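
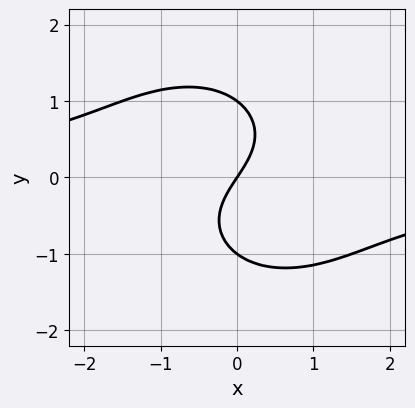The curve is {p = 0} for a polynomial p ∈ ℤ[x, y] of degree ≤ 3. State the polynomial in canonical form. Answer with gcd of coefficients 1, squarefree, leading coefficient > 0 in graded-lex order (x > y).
(a) Degree: no degree-2 curve has this shape, so deg p = 3.
(b) From the axis intercepts and sections: among the integer gridlines, it crosses the y-axis at y ∈ {-1, 0, 1}; it crosses the x-axis at the gridline x = 0.
(c) Matching integer coefficients to the picture gives p.

2*x^2*y + 2*y^3 + 3*x - 2*y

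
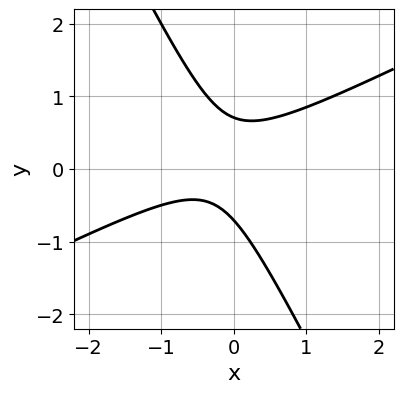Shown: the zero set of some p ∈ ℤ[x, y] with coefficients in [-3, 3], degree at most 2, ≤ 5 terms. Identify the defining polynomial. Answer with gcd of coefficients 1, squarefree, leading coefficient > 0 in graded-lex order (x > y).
deg p = 2.
Against the integer gridlines: the curve avoids every integer x-axis point in the box.
Matching integer coefficients to the picture gives p.

2*x^2 - 3*x*y - 2*y^2 + x + 1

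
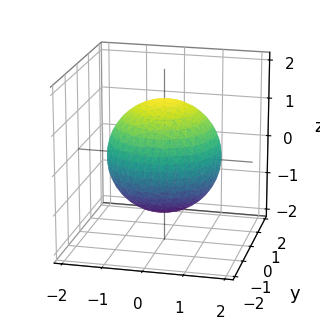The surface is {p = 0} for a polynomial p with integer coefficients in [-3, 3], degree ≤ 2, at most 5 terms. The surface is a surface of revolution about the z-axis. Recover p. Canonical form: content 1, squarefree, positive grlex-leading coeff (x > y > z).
First, the degree is 2 — a generic line meets the surface in up to 2 points.
Then, symmetries: rotational symmetry about the z-axis ⇒ p depends on x, y only through x² + y².
Next, from the axis intercepts and sections: a circular section at z = -1 has radius exactly 1.
Finally, assembling these constraints gives the stated polynomial.

x^2 + y^2 + z^2 - 2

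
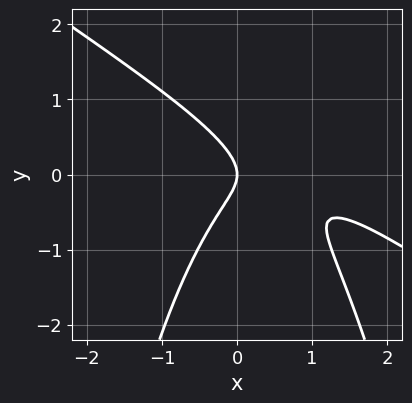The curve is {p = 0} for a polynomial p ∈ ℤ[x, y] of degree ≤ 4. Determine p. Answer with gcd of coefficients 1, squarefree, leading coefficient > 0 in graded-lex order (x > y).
First, degree: the shape is more complex than any degree-2 curve, so deg p = 3.
Then, from the axis intercepts and sections: one x-axis crossing is at x = 0; one y-axis crossing is at y = 0.
Finally, these observations pin down the coefficients.

2*x^3 + 3*x^2*y - 3*x^2 + 3*y^2 + 2*x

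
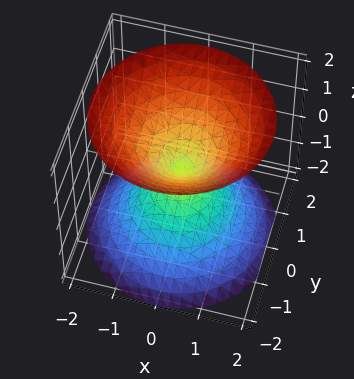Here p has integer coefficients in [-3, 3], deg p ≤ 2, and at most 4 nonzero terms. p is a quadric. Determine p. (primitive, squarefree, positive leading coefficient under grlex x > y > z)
x^2 + y^2 - z^2

First, there are 2 components. Treating them together as one polynomial.
Next, deg p = 2. Two nappes meeting at a single point; a quadric.
Next, symmetries: it's symmetric under z → −z, forcing even powers of z; every cross-section ⟂ z is a circle, so x, y appear only via x² + y².
Next, from the visible intercepts: it meets the y-axis at y = 0 (among the integer gridlines); one z-axis crossing is at z = 0; a circular section at z = -1 has radius exactly 1.
Finally, the integer polynomial consistent with all of this is the stated p.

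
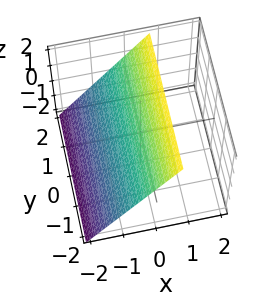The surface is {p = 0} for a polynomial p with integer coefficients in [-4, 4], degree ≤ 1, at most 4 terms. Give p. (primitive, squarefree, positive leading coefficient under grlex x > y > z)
deg p = 1. The surface is flat (a plane).
From the axis intercepts and sections: the surface avoids every integer y-axis point in the box; it crosses the z-axis at the gridline z = 1.
Assembling these constraints gives the stated polynomial.

3*x - 2*z + 2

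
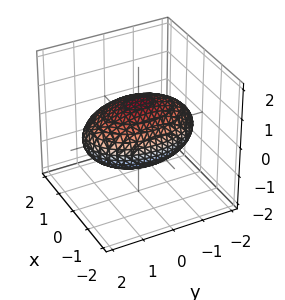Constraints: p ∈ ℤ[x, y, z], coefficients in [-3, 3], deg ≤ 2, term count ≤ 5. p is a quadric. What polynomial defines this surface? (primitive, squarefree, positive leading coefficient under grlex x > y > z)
First, degree: a closed, bounded, convex surface; a quadric, so deg p = 2.
Then, symmetries: mirror symmetry z ↦ −z ⇒ only even powers of z; mirror symmetry x ↦ −x ⇒ only even powers of x; mirror symmetry y ↦ −y ⇒ only even powers of y.
Next, from the axis intercepts and sections: the z-axis gridline crossings are at z ∈ {-1, 1}.
Finally, putting this together gives p.

2*x^2 + y^2 + 3*z^2 - 3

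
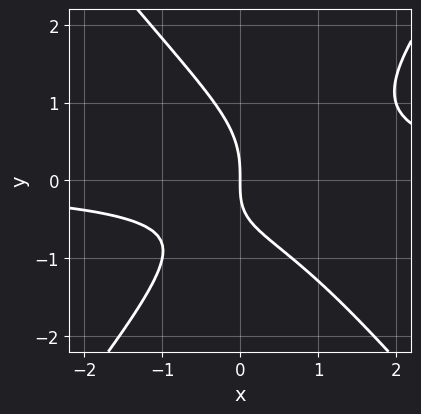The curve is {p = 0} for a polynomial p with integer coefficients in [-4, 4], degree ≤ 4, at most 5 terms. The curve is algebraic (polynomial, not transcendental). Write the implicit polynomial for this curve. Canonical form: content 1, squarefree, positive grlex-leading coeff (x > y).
First, the degree is 3 — no degree-2 curve has this shape.
Then, reading off the gridlines: it meets the y-axis at y = 0 (among the integer gridlines); it crosses the x-axis at the gridline x = 0.
Finally, assembling these constraints gives the stated polynomial.

3*x^2*y - 2*y^3 - 2*x*y - 3*x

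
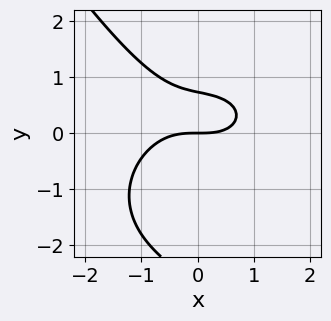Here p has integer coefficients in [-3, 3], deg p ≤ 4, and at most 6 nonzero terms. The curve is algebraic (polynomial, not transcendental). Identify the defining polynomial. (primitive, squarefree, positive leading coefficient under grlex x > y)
(a) Degree: no degree-2 curve has this shape, so deg p = 3.
(b) From the axis intercepts and sections: it meets the x-axis at x = 0 (among the integer gridlines); one y-axis crossing is at y = 0.
(c) Putting this together gives p.

x^3 + x*y^2 + y^3 + 2*y^2 - 2*y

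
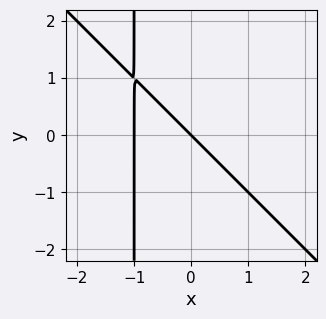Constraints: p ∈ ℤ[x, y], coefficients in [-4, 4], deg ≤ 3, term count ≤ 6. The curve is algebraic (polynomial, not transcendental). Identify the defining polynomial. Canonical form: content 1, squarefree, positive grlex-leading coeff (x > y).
x^2 + x*y + x + y

(a) Degree: a generic line meets the curve in up to 2 points, so deg p = 2.
(b) Reading off the gridlines: among the integer gridlines, it crosses the x-axis at x ∈ {-1, 0}; it crosses the y-axis at the gridline y = 0.
(c) Solving for integer coefficients yields p as stated.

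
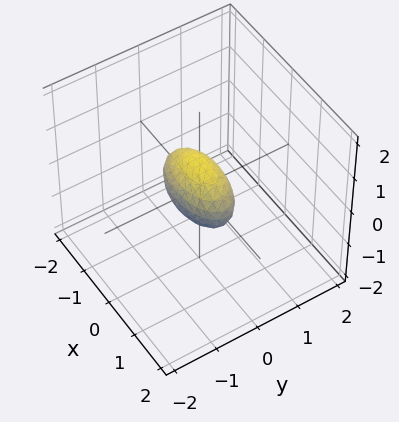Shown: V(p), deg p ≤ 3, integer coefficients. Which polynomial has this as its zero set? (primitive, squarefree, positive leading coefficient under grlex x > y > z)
1. The degree is 2 — bounded and convex; a quadric.
2. Symmetries: it's symmetric under z → −z, forcing even powers of z; it's symmetric under x → −x, forcing even powers of x; mirror symmetry y ↦ −y ⇒ only even powers of y.
3. Checking where it meets the axes: the x-axis gridline crossings are at x ∈ {-1, 1}.
4. Fitting integer coefficients to these (and the overall shape) gives p.

x^2 + 3*y^2 + 2*z^2 - 1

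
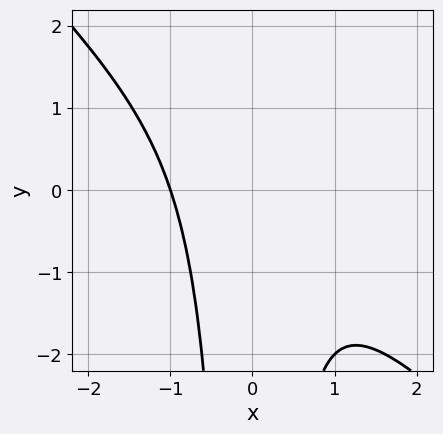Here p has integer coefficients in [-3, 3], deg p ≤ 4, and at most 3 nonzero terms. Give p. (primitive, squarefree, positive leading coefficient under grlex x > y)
First, deg p = 3. The shape is more complex than any degree-2 curve.
Then, observable constraints: it meets the x-axis at x = -1 (among the integer gridlines); it misses every integer gridline on the y-axis.
Finally, together with the visible shape, these determine p as stated.

x^3 + x^2*y + 1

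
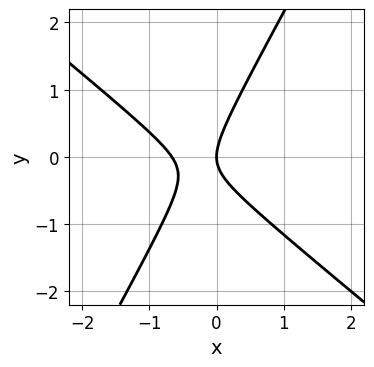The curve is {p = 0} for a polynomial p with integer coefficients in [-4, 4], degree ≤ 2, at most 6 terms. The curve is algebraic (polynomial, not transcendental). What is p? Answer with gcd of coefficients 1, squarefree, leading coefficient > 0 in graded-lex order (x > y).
3*x^2 + 2*x*y - 2*y^2 + 2*x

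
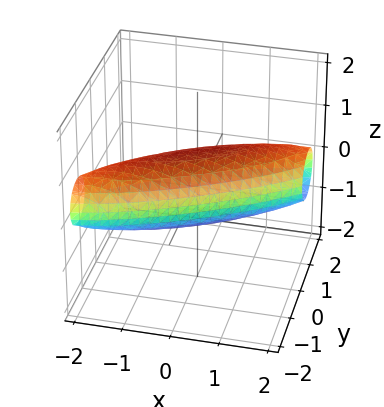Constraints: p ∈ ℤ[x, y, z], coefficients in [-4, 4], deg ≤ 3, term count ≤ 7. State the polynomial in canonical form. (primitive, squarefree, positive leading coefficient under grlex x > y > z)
x^2 - 3*x*y + 3*y^2 + 3*z^2 - 2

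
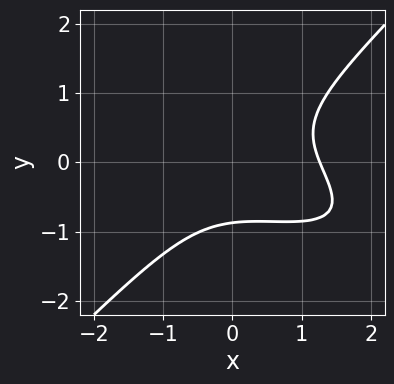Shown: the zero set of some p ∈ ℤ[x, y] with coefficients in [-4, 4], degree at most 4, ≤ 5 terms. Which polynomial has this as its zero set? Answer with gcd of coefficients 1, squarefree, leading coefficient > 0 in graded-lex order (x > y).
x^3 + 2*x^2*y - 3*y^3 - x*y - 2

The degree is 3 — no degree-2 curve has this shape.
The integer polynomial consistent with all of this is the stated p.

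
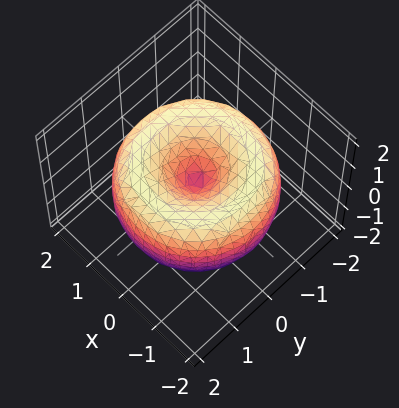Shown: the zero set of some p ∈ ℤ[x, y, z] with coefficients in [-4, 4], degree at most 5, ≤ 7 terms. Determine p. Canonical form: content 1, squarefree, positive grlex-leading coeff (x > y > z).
x^4 + 2*x^2*y^2 + y^4 - 3*x^2 - 3*y^2 + 2*z^2

1. deg p = 4. The shape is more complex than any degree-3 surface.
2. Symmetries: the surface is invariant under rotation about z: p = q(x² + y², z).
3. From the visible intercepts: it crosses the z-axis at the gridline z = 0; it meets the x-axis at x = 0 (among the integer gridlines); one y-axis crossing is at y = 0.
4. These observations pin down the coefficients.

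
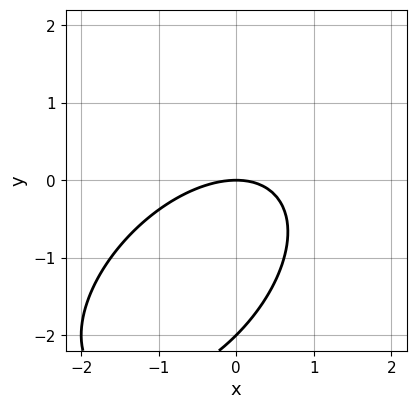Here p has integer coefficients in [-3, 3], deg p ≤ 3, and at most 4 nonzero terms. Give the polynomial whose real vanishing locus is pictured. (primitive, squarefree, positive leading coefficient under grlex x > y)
x^2 - x*y + y^2 + 2*y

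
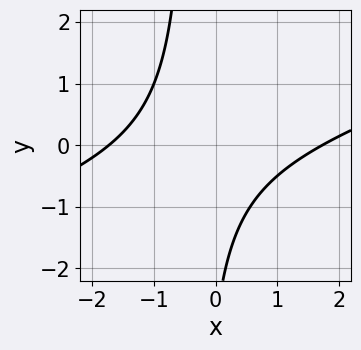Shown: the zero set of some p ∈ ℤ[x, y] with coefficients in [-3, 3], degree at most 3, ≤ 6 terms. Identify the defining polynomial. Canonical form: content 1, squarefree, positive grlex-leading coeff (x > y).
First, deg p = 2. A generic line meets the curve in up to 2 points.
Next, against the integer gridlines: the curve avoids every integer y-axis point in the box.
Finally, solving for integer coefficients yields p as stated.

x^2 - 3*x*y - y - 3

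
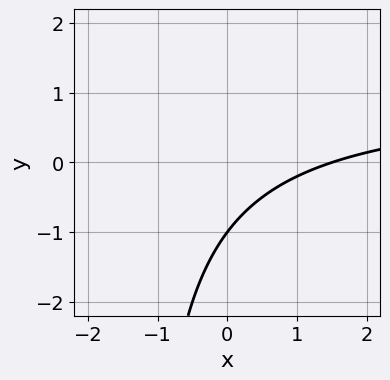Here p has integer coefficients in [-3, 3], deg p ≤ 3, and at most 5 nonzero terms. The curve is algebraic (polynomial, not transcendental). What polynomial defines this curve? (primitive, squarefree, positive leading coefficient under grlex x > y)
First, deg p = 2. The shape is more complex than any degree-1 curve.
Then, against the integer gridlines: it meets the y-axis at y = -1 (among the integer gridlines).
Finally, these observations pin down the coefficients.

2*x*y - 2*x + 3*y + 3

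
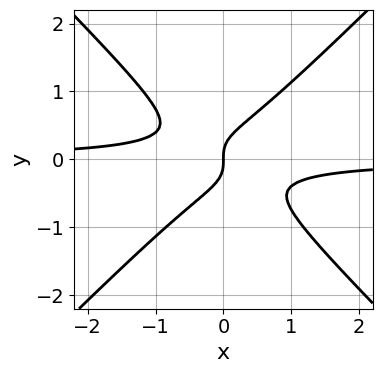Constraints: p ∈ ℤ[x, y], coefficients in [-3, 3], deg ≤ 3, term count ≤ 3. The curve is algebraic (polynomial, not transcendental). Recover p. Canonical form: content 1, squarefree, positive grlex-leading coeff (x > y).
3*x^2*y - 3*y^3 + x

(a) deg p = 3. The shape is more complex than any degree-2 curve.
(b) Observable constraints: it crosses the x-axis at the gridline x = 0; it meets the y-axis at y = 0 (among the integer gridlines).
(c) Together with the visible shape, these determine p as stated.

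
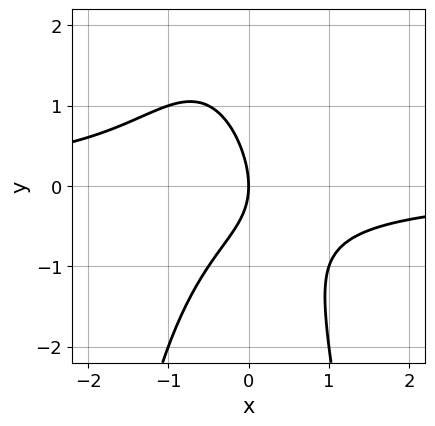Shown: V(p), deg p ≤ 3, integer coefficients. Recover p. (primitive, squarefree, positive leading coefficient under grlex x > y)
First, deg p = 3.
Then, reading off the gridlines: one y-axis crossing is at y = 0; one x-axis crossing is at x = 0.
Finally, fitting integer coefficients to these (and the overall shape) gives p.

2*x^2*y + x*y + y^2 + 2*x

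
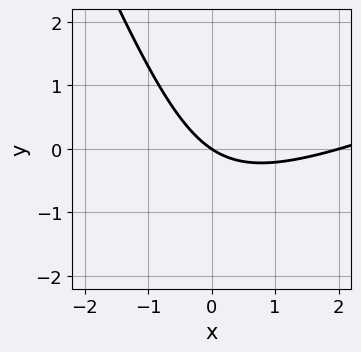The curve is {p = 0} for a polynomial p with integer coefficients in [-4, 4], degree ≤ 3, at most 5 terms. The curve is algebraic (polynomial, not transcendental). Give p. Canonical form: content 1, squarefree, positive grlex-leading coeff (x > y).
x^2 - 2*x*y - y^2 - 2*x - 3*y

1. The degree is 2 — a generic line meets the curve in up to 2 points.
2. Checking where it meets the axes: it crosses the y-axis at the gridline y = 0; among the integer gridlines, it crosses the x-axis at x ∈ {0, 2}.
3. Assembling these constraints gives the stated polynomial.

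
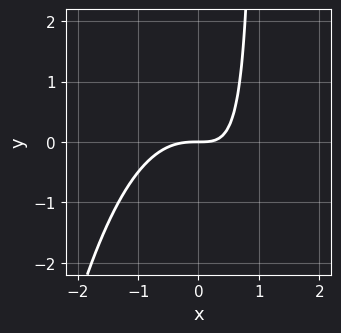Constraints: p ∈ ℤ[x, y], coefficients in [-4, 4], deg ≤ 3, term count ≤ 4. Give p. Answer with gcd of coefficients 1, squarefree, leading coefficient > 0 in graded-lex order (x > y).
x^3 + x*y - y

First, the degree is 3 — the shape is more complex than any degree-2 curve.
Next, from the axis intercepts and sections: it meets the y-axis at y = 0 (among the integer gridlines); it crosses the x-axis at the gridline x = 0.
Finally, together with the visible shape, these determine p as stated.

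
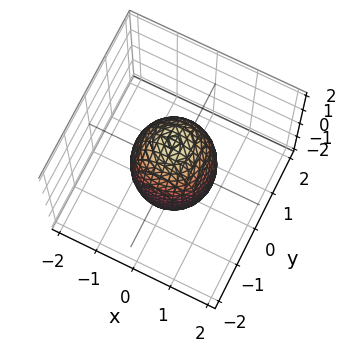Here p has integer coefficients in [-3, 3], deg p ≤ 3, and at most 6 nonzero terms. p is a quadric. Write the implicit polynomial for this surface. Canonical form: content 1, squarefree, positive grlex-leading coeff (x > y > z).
3*x^2 + 3*y^2 + z^2 - 3

(a) The degree is 2 — a closed, bounded, convex surface; a quadric.
(b) Symmetries: every cross-section ⟂ z is a circle, so x, y appear only via x² + y²; mirror symmetry z ↦ −z ⇒ only even powers of z.
(c) Against the integer gridlines: a circular section at z = 1 has radius between 0 and 1; the y-axis gridline crossings are at y ∈ {-1, 1}; among the integer gridlines, it crosses the x-axis at x ∈ {-1, 1}.
(d) Together with the visible shape, these determine p as stated.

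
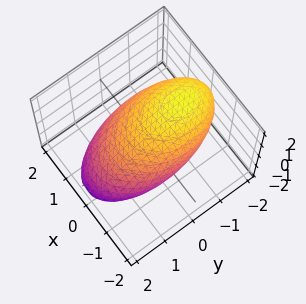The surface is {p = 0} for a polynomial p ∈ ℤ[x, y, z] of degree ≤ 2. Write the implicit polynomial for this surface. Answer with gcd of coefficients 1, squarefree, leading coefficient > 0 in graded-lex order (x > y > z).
1. Degree: the shape is more complex than any degree-1 surface, so deg p = 2.
2. Against the integer gridlines: among the integer gridlines, it crosses the z-axis at z ∈ {-1, 1}.
3. Solving for integer coefficients yields p as stated.

2*x^2 + y^2 + 2*y*z + 3*z^2 - 3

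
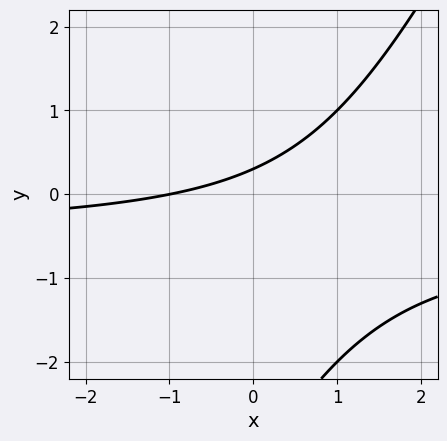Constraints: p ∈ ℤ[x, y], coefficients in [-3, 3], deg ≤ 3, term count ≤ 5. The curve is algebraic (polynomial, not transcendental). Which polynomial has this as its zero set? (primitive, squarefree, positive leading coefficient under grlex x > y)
2*x*y - y^2 + x - 3*y + 1

First, degree: the shape is more complex than any degree-1 curve, so deg p = 2.
Then, from the axis intercepts and sections: one x-axis crossing is at x = -1.
Finally, the integer polynomial consistent with all of this is the stated p.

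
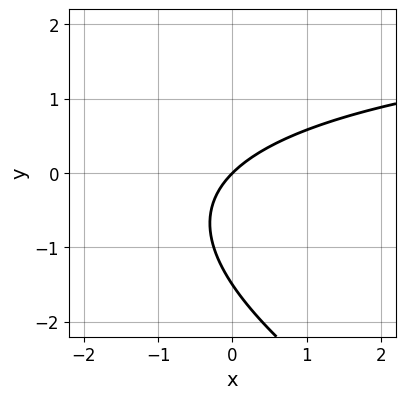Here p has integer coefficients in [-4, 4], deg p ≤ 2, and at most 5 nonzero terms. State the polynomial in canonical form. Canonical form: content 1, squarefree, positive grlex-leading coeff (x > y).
x*y + 2*y^2 - 3*x + 3*y

1. The degree is 2 — the shape is more complex than any degree-1 curve.
2. Checking where it meets the axes: one x-axis crossing is at x = 0; one y-axis crossing is at y = 0.
3. The integer polynomial consistent with all of this is the stated p.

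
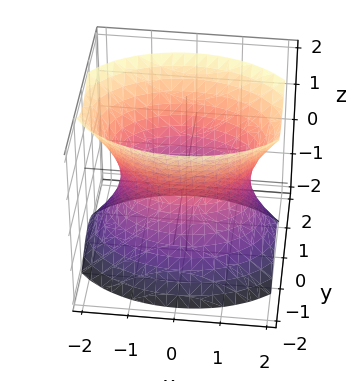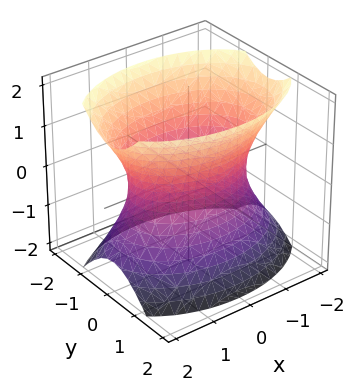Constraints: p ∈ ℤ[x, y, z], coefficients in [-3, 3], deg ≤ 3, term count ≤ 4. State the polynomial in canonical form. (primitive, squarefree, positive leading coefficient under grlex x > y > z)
x^2 + 2*y^2 - z^2 - 2

(a) The degree is 2 — one connected sheet with a waist; a quadric.
(b) Symmetries: mirror symmetry y ↦ −y ⇒ only even powers of y; the x ↦ −x reflection is a symmetry, so x appears only in even powers; mirror symmetry z ↦ −z ⇒ only even powers of z.
(c) Reading off the gridlines: the surface avoids every integer z-axis point in the box; the y-axis gridline crossings are at y ∈ {-1, 1}.
(d) These observations pin down the coefficients.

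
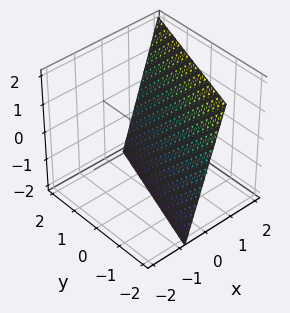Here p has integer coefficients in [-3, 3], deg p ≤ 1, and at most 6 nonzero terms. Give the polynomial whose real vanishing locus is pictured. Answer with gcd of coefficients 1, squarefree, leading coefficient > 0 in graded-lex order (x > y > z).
The degree is 1 — the surface is flat (a plane).
Reading off the gridlines: one z-axis crossing is at z = -2; it crosses the y-axis at the gridline y = -2.
Assembling these constraints gives the stated polynomial.

3*x - y - z - 2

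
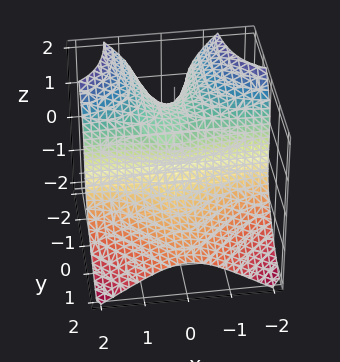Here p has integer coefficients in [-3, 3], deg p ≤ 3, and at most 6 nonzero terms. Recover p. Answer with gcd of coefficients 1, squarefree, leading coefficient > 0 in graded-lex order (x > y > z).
3*x^2*y + 2*z^3 + y^2 - 2*z^2 + y

(a) deg p = 3. The shape is more complex than any degree-2 surface.
(b) Checking where it meets the axes: among the integer gridlines, it crosses the z-axis at z ∈ {0, 1}; among the integer gridlines, it crosses the y-axis at y ∈ {-1, 0}; the visible x-axis segment lies entirely on the surface.
(c) Assembling these constraints gives the stated polynomial.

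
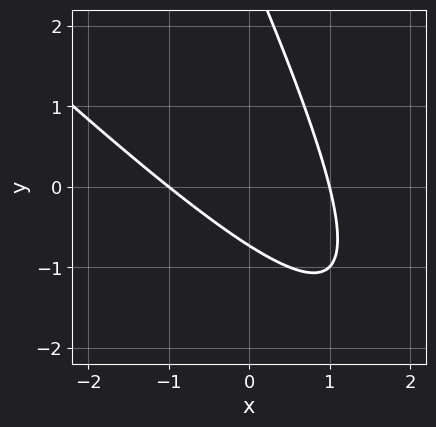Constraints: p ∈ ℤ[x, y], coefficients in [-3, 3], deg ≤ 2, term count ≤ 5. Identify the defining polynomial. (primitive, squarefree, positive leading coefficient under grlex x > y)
1. deg p = 2. The shape is more complex than any degree-1 curve.
2. Checking where it meets the axes: the x-axis gridline crossings are at x ∈ {-1, 1}.
3. These observations pin down the coefficients.

2*x^2 + 3*x*y + y^2 - 2*y - 2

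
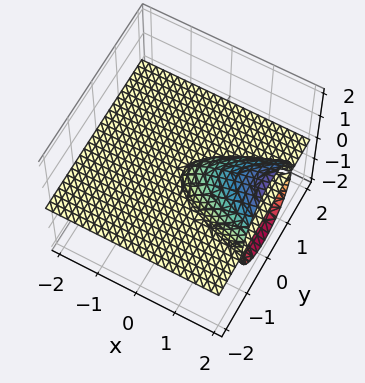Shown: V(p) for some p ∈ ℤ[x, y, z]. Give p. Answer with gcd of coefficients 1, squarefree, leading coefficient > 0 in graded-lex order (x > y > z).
3*y^2*z + 2*z^3 - 2*x*z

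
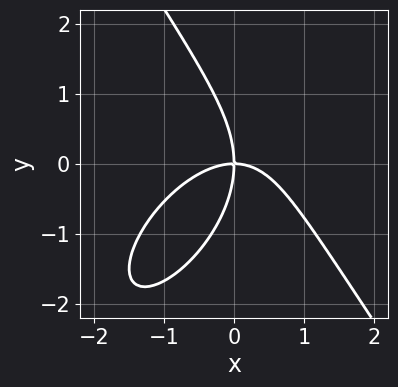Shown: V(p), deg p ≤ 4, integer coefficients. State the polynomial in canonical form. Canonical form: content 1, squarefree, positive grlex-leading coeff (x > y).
2*x^3 - x^2*y + y^3 + 3*x*y

(a) Degree: no degree-2 curve has this shape, so deg p = 3.
(b) Against the integer gridlines: it crosses the y-axis at the gridline y = 0; one x-axis crossing is at x = 0.
(c) Solving for integer coefficients yields p as stated.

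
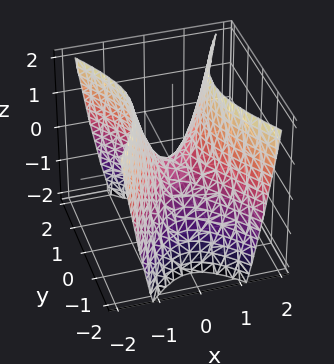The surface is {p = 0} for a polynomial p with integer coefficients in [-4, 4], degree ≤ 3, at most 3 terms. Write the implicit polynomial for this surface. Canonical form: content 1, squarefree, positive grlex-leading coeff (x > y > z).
1. The degree is 2 — a saddle surface; a quadric.
2. Symmetries: it's symmetric under x → −x, forcing even powers of x; mirror symmetry y ↦ −y ⇒ only even powers of y.
3. From the axis intercepts and sections: it crosses the z-axis at the gridline z = 0; it meets the x-axis at x = 0 (among the integer gridlines); it crosses the y-axis at the gridline y = 0.
4. The integer polynomial consistent with all of this is the stated p.

2*x^2 - y^2 - z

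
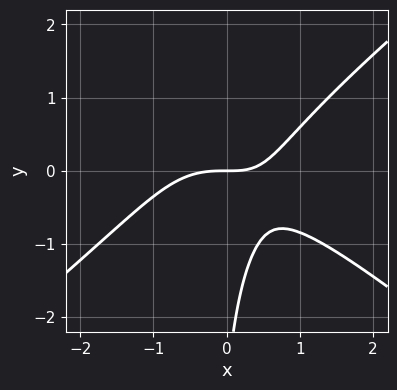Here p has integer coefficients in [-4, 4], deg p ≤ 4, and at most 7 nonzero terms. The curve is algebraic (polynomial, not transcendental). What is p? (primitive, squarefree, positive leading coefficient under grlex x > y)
2*x^3 - 3*x*y^2 + 2*x*y - y^2 - 3*y

deg p = 3.
Reading off the gridlines: one x-axis crossing is at x = 0; it crosses the y-axis at the gridline y = 0.
Together with the visible shape, these determine p as stated.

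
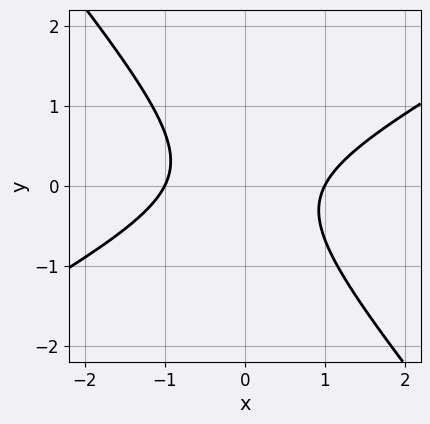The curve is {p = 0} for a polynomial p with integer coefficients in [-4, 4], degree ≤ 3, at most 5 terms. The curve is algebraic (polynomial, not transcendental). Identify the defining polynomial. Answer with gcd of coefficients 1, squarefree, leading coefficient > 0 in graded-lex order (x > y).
(a) deg p = 2. A generic line meets the curve in up to 2 points.
(b) From the axis intercepts and sections: no y-intercept at any integer in the box; the x-axis gridline crossings are at x ∈ {-1, 1}.
(c) Assembling these constraints gives the stated polynomial.

2*x^2 - 2*x*y - 3*y^2 - 2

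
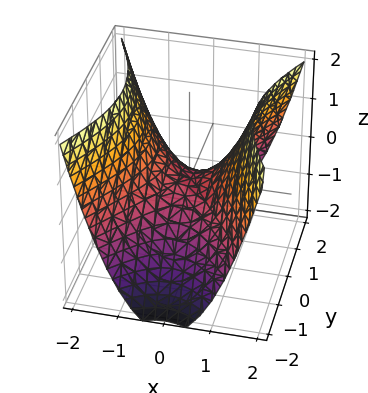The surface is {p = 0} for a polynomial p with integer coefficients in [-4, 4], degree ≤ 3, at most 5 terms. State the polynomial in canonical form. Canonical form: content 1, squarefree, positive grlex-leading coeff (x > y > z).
The degree is 2 — a hyperbolic paraboloid; a quadric.
Symmetries: mirror symmetry y ↦ −y ⇒ only even powers of y; the x ↦ −x reflection is a symmetry, so x appears only in even powers.
From the visible intercepts: it crosses the y-axis at the gridline y = 0; one x-axis crossing is at x = 0.
Solving for integer coefficients yields p as stated.

2*x^2 - y^2 - 2*z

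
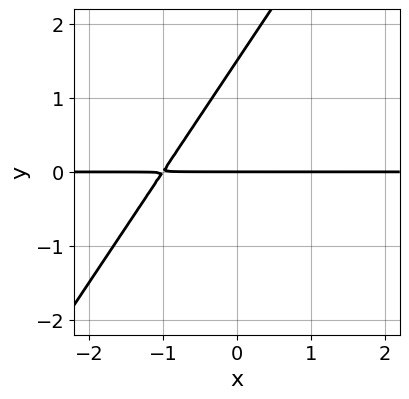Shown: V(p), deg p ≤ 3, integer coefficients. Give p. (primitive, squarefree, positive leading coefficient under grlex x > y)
3*x*y - 2*y^2 + 3*y

Degree: a generic line meets the curve in up to 2 points, so deg p = 2.
Checking where it meets the axes: one y-axis crossing is at y = 0; the visible x-axis segment lies entirely on the curve.
Matching integer coefficients to the picture gives p.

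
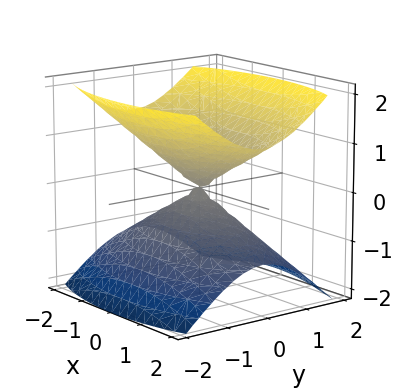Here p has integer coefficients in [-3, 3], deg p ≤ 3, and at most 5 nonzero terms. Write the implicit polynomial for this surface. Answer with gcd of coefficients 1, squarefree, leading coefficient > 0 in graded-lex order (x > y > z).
x^2 + 3*y^2 - 3*z^2

There are 2 components. Treating them together as one polynomial.
deg p = 2. Two nappes meeting at a single point; a quadric.
Symmetries: it's symmetric under y → −y, forcing even powers of y; it's symmetric under z → −z, forcing even powers of z; it's symmetric under x → −x, forcing even powers of x.
Reading off the gridlines: one y-axis crossing is at y = 0; it meets the z-axis at z = 0 (among the integer gridlines); one x-axis crossing is at x = 0.
Matching integer coefficients to the picture gives p.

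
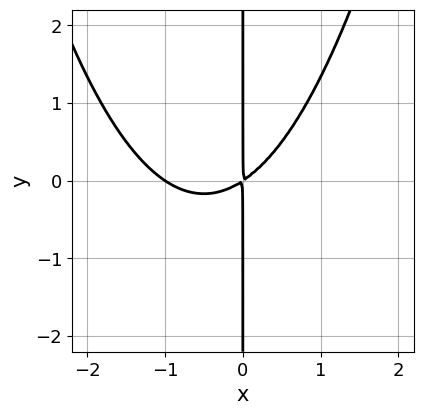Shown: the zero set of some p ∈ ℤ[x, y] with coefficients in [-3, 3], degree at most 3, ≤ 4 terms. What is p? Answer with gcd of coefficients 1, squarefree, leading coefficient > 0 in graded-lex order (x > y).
(a) The degree is 3 — no degree-2 curve has this shape.
(b) From the visible intercepts: every point of the y-axis in the box is on the curve; one x-axis crossing is at x = -1.
(c) Putting this together gives p.

2*x^3 + 2*x^2 - 3*x*y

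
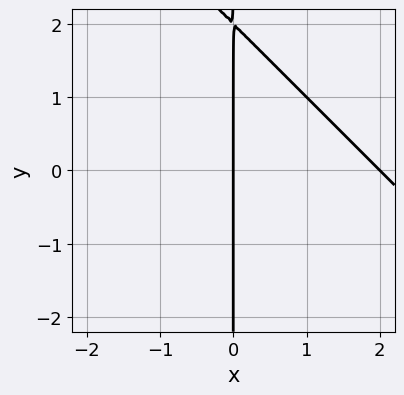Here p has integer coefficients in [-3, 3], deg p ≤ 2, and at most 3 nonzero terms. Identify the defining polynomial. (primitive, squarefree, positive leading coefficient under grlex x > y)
x^2 + x*y - 2*x

First, the degree is 2 — the shape is more complex than any degree-1 curve.
Then, from the axis intercepts and sections: among the integer gridlines, it crosses the x-axis at x ∈ {0, 2}; the visible y-axis segment lies entirely on the curve.
Finally, the integer polynomial consistent with all of this is the stated p.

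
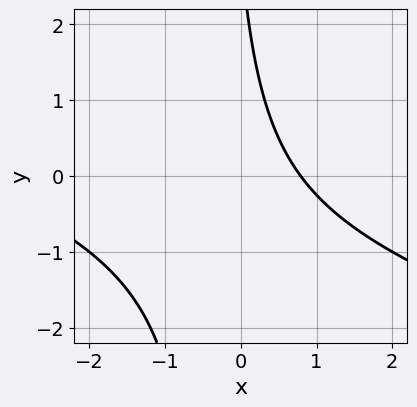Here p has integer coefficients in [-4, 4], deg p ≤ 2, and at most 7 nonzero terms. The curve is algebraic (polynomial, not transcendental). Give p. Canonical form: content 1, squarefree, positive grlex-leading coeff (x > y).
x^2 + 3*x*y + 3*x + y - 3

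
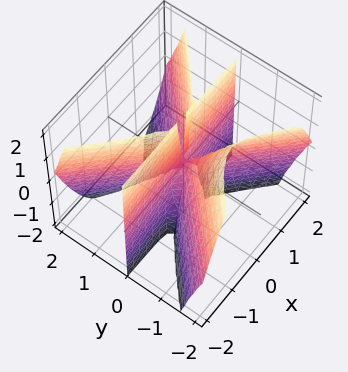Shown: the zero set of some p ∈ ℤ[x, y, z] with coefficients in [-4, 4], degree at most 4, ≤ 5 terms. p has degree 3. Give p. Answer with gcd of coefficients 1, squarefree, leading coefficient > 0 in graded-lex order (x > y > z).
1. Degree: a generic line meets the surface in up to 3 points, so deg p = 3.
2. From the visible intercepts: one y-axis crossing is at y = 0; the visible z-axis segment lies entirely on the surface.
3. Assembling these constraints gives the stated polynomial. Check: (-1, 0, 0) on the x-axis lies on the surface, and p(-1, 0, 0) = 0. ✓

3*x^2*y - 3*y^3 - 2*y^2*z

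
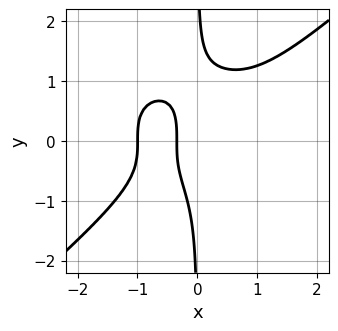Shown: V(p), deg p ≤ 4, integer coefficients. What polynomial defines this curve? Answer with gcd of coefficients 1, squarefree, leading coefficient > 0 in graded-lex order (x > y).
(a) The degree is 4 — no degree-3 curve has this shape.
(b) Observable constraints: one x-axis crossing is at x = -1; no y-intercept at any integer in the box.
(c) Together with the visible shape, these determine p as stated.

2*x^4 - 3*x*y^3 + 3*x + 1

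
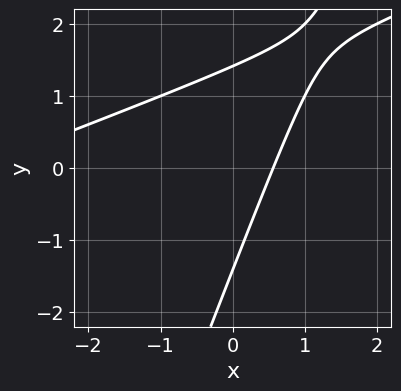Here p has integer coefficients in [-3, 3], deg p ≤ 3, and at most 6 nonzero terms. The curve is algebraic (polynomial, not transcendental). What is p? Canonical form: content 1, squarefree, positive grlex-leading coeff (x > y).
(a) The degree is 2 — a generic line meets the curve in up to 2 points.
(b) The integer polynomial consistent with all of this is the stated p.

x^2 - 3*x*y + y^2 + 3*x - 2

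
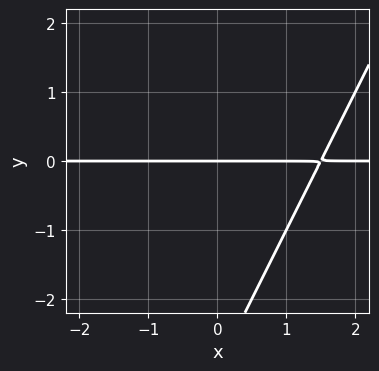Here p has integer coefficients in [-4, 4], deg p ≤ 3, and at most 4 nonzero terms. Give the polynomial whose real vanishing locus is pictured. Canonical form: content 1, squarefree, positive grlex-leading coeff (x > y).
2*x*y - y^2 - 3*y

(a) The degree is 2 — no degree-1 curve has this shape.
(b) Observable constraints: it meets the y-axis at y = 0 (among the integer gridlines); the visible x-axis segment lies entirely on the curve.
(c) Assembling these constraints gives the stated polynomial.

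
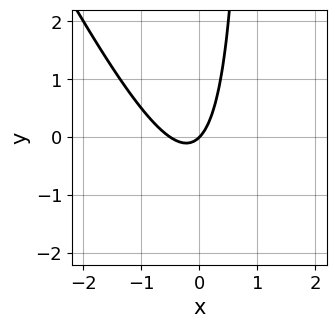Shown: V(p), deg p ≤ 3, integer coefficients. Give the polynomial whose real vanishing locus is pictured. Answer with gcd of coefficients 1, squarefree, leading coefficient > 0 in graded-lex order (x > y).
2*x^2 + x*y + x - y

1. The degree is 2 — the shape is more complex than any degree-1 curve.
2. Checking where it meets the axes: one y-axis crossing is at y = 0; it meets the x-axis at x = 0 (among the integer gridlines).
3. Solving for integer coefficients yields p as stated.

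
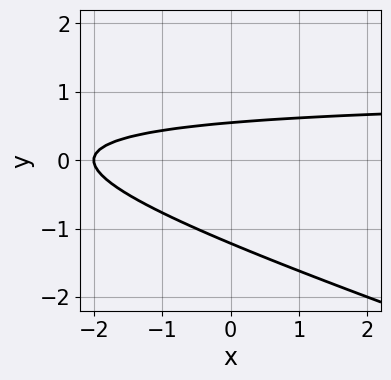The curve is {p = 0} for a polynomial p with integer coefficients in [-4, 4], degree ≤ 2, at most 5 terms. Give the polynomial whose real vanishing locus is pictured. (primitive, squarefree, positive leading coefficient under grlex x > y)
x*y + 3*y^2 - x + 2*y - 2

Degree: the shape is more complex than any degree-1 curve, so deg p = 2.
Checking where it meets the axes: it crosses the x-axis at the gridline x = -2.
Together with the visible shape, these determine p as stated.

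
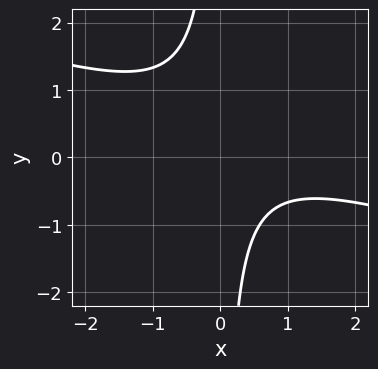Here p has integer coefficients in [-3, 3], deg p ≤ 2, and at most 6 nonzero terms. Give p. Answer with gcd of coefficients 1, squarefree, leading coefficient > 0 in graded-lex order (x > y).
1. The degree is 2 — the shape is more complex than any degree-1 curve.
2. Observable constraints: the curve avoids every integer y-axis point in the box; it misses every integer gridline on the x-axis.
3. Together with the visible shape, these determine p as stated.

x^2 + 3*x*y - x + 2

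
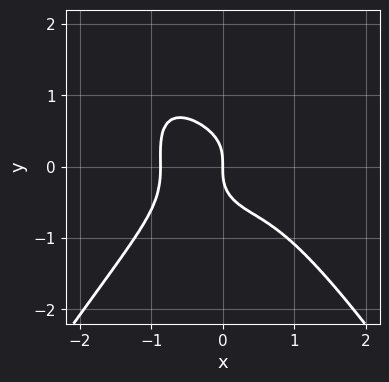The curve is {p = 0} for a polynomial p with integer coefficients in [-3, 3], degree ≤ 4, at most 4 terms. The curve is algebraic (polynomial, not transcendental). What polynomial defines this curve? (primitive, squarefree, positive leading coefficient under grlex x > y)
3*x^4 - x^2*y^2 + 3*y^3 + 2*x

(a) deg p = 4.
(b) Checking where it meets the axes: it crosses the y-axis at the gridline y = 0; it crosses the x-axis at the gridline x = 0.
(c) Solving for integer coefficients yields p as stated.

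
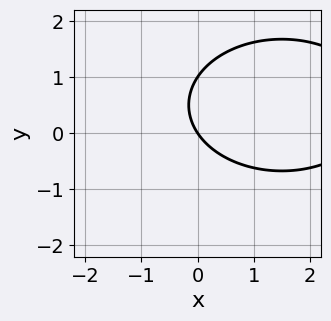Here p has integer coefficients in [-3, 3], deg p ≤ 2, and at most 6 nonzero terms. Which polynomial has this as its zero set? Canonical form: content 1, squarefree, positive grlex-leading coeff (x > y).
First, deg p = 2.
Next, observable constraints: the y-axis gridline crossings are at y ∈ {0, 1}; one x-axis crossing is at x = 0.
Finally, the integer polynomial consistent with all of this is the stated p.

x^2 + 2*y^2 - 3*x - 2*y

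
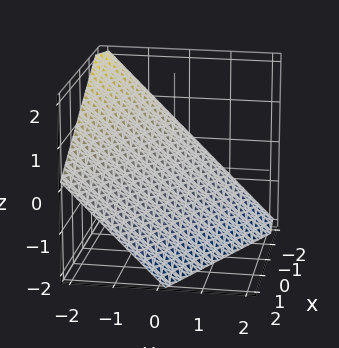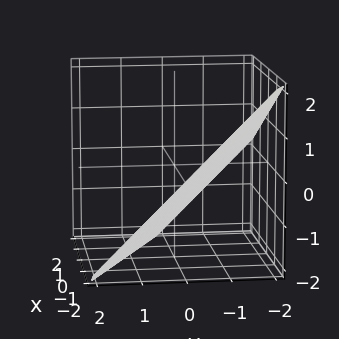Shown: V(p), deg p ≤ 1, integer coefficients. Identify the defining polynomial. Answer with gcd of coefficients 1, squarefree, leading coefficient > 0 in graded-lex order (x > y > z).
x + 2*y + 2*z + 2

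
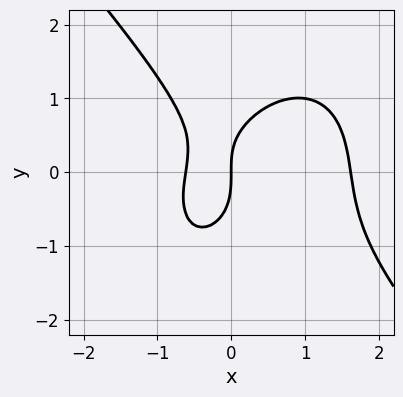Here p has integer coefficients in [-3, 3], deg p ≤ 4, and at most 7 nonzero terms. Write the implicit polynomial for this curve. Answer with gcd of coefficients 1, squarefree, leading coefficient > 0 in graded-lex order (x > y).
First, deg p = 3. A generic line meets the curve in up to 3 points.
Next, observable constraints: one x-axis crossing is at x = 0; it crosses the y-axis at the gridline y = 0.
Finally, these observations pin down the coefficients.

3*x^3 + 2*y^3 - 3*x^2 + x*y - 3*x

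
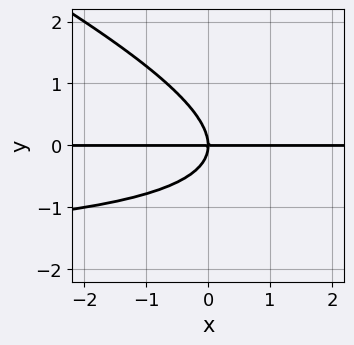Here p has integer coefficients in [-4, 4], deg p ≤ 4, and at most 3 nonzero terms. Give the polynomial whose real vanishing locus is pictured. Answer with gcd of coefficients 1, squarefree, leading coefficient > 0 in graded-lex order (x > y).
(a) deg p = 3. A generic line meets the curve in up to 3 points.
(b) Reading off the gridlines: it meets the y-axis at y = 0 (among the integer gridlines); the visible x-axis segment lies entirely on the curve.
(c) Together with the visible shape, these determine p as stated.

x*y^2 + 2*y^3 + 2*x*y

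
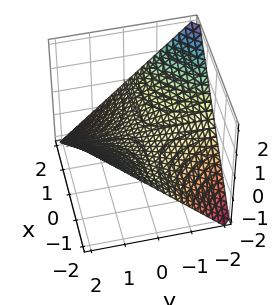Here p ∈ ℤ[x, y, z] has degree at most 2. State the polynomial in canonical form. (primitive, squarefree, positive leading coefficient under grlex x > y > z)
x*y + 2*z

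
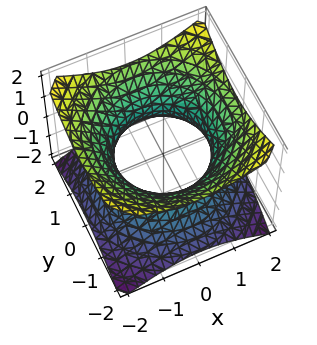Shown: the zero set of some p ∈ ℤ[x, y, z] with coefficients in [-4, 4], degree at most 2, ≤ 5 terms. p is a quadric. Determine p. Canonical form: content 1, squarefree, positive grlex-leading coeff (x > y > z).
First, the degree is 2 — one connected sheet with a waist; a quadric.
Next, symmetry: the z-axis is an axis of rotation, so x and y enter only as x² + y²; mirror symmetry z ↦ −z ⇒ only even powers of z.
Then, observable constraints: it misses every integer gridline on the z-axis; a circular section at z = 1 has radius between 1 and 2.
Finally, assembling these constraints gives the stated polynomial.

2*x^2 + 2*y^2 - 3*z^2 - 3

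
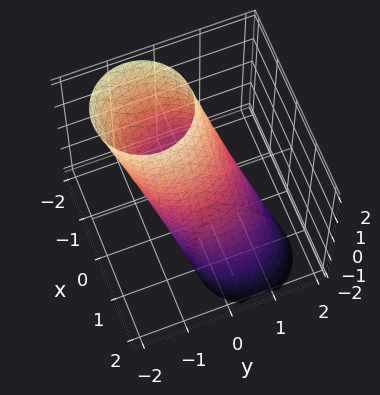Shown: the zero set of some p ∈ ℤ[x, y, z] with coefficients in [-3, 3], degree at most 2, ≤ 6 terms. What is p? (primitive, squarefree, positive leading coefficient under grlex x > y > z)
(a) The degree is 2 — the shape is more complex than any degree-1 surface.
(b) Checking where it meets the axes: among the integer gridlines, it crosses the y-axis at y ∈ {-1, 1}; among the integer gridlines, it crosses the x-axis at x ∈ {-1, 1}.
(c) These observations pin down the coefficients.

3*x^2 + 3*x*z + 3*y^2 + 2*y*z + z^2 - 3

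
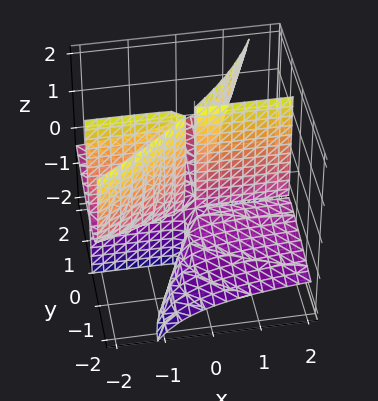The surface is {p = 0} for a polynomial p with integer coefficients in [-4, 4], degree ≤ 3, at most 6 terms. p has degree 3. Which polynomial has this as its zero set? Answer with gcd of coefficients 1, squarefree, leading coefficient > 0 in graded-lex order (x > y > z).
First, there are 2 components. Treating them together as one polynomial.
Next, deg p = 3. The shape is more complex than any degree-2 surface.
Next, against the integer gridlines: it crosses the y-axis at the gridline y = 2; the visible x-axis segment lies entirely on the surface; every point of the z-axis in the box is on the surface.
Finally, fitting integer coefficients to these (and the overall shape) gives p.

3*x*y*z + y^3 - 3*y^2*z + 2*x*y - 2*y^2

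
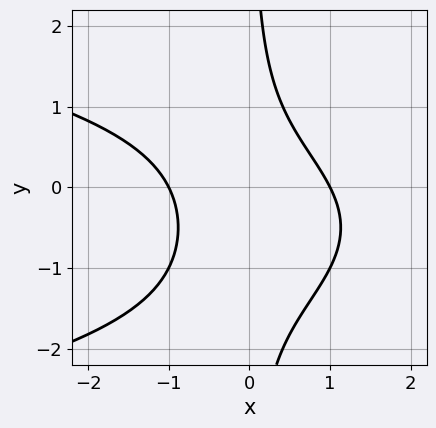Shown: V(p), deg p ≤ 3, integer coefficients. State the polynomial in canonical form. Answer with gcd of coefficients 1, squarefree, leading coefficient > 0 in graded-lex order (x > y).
x*y^2 + x^2 + x*y - 1

The degree is 3 — a generic line meets the curve in up to 3 points.
Checking where it meets the axes: the curve avoids every integer y-axis point in the box; among the integer gridlines, it crosses the x-axis at x ∈ {-1, 1}.
Together with the visible shape, these determine p as stated.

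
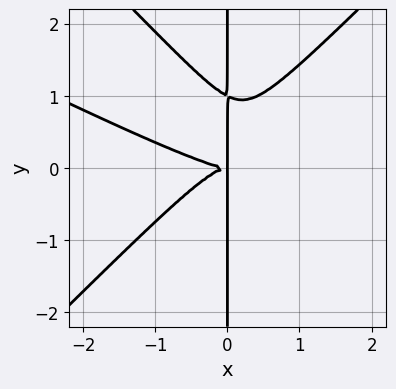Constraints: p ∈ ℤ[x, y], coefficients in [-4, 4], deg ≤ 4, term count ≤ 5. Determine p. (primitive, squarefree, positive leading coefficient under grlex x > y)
x^4 + 2*x^3*y - x^2*y^2 - 2*x*y^3 + 2*x*y^2

deg p = 4.
Observable constraints: every point of the y-axis in the box is on the curve.
Putting this together gives p.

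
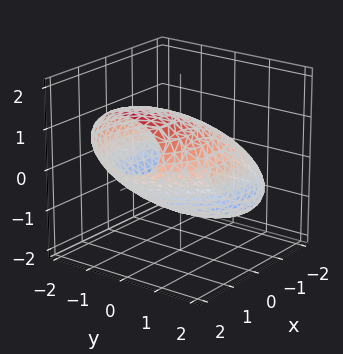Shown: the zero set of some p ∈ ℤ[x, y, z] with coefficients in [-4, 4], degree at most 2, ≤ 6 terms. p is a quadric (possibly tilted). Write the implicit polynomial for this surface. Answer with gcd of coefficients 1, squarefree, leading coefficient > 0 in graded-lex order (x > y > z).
x^2 - 2*x*z + y^2 + 2*z^2 - 3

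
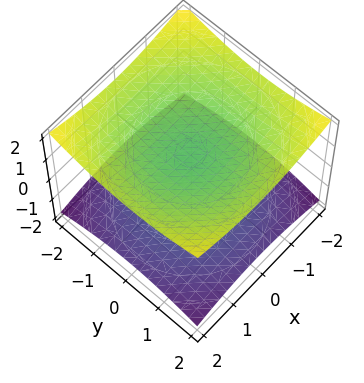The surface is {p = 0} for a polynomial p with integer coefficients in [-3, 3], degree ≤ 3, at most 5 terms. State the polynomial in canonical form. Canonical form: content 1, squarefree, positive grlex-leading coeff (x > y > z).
1. I count 2 distinct pieces.
2. Degree: two sheets facing apart; a quadric, so deg p = 2.
3. Symmetries: mirror symmetry z ↦ −z ⇒ only even powers of z; every cross-section ⟂ z is a circle, so x, y appear only via x² + y².
4. Checking where it meets the axes: the z-axis gridline crossings are at z ∈ {-1, 1}; it misses every integer gridline on the x-axis.
5. Putting this together gives p.

x^2 + y^2 - 3*z^2 + 3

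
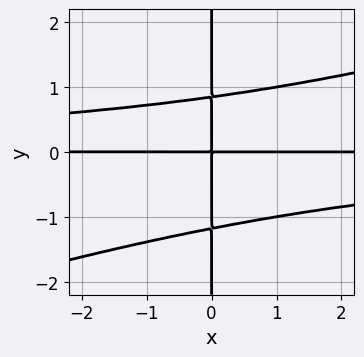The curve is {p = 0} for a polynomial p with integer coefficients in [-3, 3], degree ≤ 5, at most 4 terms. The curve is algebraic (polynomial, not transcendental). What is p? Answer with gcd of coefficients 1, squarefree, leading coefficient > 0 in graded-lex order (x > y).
First, the degree is 4 — the shape is more complex than any degree-3 curve.
Then, reading off the gridlines: the visible x-axis segment lies entirely on the curve; every point of the y-axis in the box is on the curve.
Finally, putting this together gives p.

x^2*y^2 - 3*x*y^3 - x*y^2 + 3*x*y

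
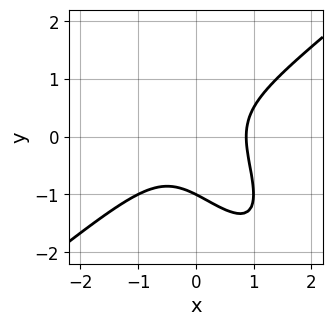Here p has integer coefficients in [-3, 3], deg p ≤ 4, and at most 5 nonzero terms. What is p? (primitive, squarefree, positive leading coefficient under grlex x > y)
3*x^3 - 3*x*y^2 - 2*y^3 - 2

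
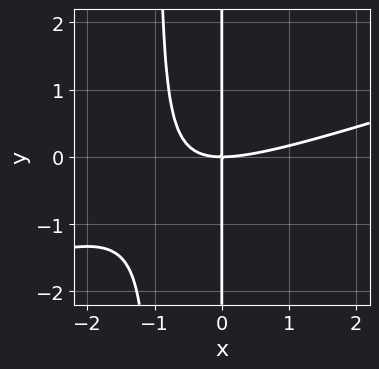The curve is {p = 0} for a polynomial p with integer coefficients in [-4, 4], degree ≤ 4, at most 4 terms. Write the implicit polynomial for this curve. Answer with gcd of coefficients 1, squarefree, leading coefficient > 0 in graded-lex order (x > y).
1. The degree is 3 — the shape is more complex than any degree-2 curve.
2. Checking where it meets the axes: it crosses the x-axis at the gridline x = 0; the visible y-axis segment lies entirely on the curve.
3. Together with the visible shape, these determine p as stated.

x^3 - 3*x^2*y - 3*x*y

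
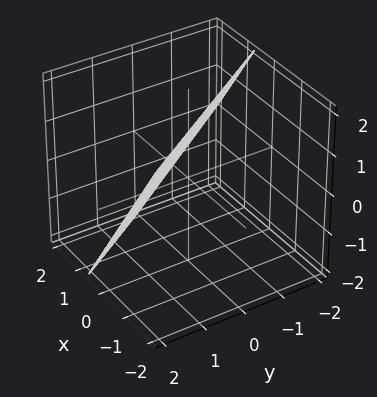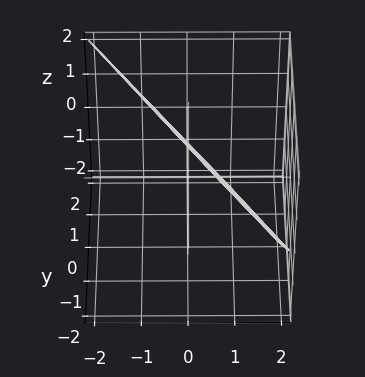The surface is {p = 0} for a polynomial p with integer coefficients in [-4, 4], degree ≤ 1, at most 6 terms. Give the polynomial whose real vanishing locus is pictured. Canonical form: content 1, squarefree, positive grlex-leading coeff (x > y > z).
1. The degree is 1 — every cross-section is a straight line — this is a plane.
2. Observable constraints: it meets the z-axis at z = 1 (among the integer gridlines); it meets the y-axis at y = 1 (among the integer gridlines).
3. Fitting integer coefficients to these (and the overall shape) gives p.

3*x + 2*y + 2*z - 2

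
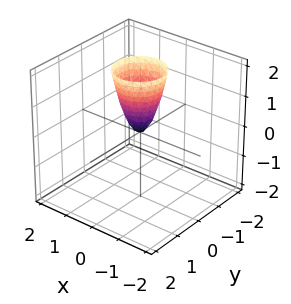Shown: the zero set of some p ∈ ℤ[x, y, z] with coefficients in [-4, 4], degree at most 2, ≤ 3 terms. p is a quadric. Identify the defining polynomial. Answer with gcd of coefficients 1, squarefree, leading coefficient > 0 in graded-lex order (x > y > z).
3*x^2 + 3*y^2 - z

(a) Degree: a single bowl opening along one axis; a quadric, so deg p = 2.
(b) Symmetries: the surface is invariant under rotation about z: p = q(x² + y², z).
(c) Observable constraints: it meets the z-axis at z = 0 (among the integer gridlines); one x-axis crossing is at x = 0; it crosses the y-axis at the gridline y = 0.
(d) These observations pin down the coefficients.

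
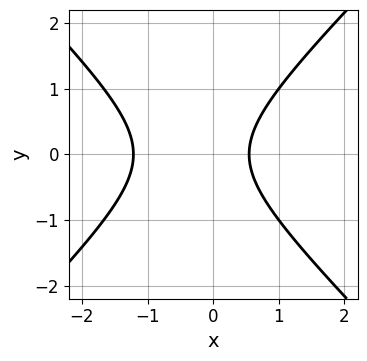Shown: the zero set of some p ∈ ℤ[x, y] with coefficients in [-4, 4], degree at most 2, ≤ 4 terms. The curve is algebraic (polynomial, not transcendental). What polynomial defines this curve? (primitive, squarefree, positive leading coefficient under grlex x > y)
1. deg p = 2. The shape is more complex than any degree-1 curve.
2. Symmetries: mirror symmetry y ↦ −y ⇒ only even powers of y.
3. From the visible intercepts: it misses every integer gridline on the y-axis.
4. Assembling these constraints gives the stated polynomial.

3*x^2 - 3*y^2 + 2*x - 2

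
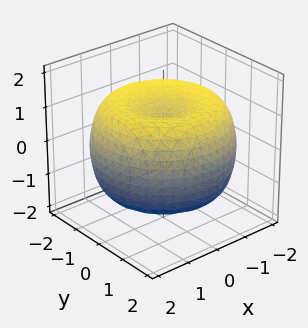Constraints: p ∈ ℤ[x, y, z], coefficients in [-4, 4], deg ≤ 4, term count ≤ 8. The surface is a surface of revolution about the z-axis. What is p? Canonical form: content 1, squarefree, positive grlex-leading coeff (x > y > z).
x^4 + 2*x^2*y^2 + y^4 - 3*x^2 - 3*y^2 + 3*z^2 - 3

First, the degree is 4 — no degree-3 surface has this shape.
Then, symmetries: the surface is invariant under rotation about z: p = q(x² + y², z).
Next, from the axis intercepts and sections: a circular section at z = 1 has radius between 1 and 2; among the integer gridlines, it crosses the z-axis at z ∈ {-1, 1}.
Finally, assembling these constraints gives the stated polynomial.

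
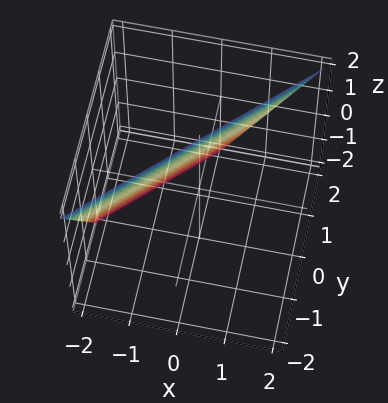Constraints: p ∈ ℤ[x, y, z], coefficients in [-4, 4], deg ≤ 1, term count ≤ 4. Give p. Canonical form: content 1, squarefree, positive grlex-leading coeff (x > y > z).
2*x - 2*y - z + 2

(a) Degree: the surface is flat (a plane), so deg p = 1.
(b) Reading off the gridlines: it crosses the z-axis at the gridline z = 2; it crosses the x-axis at the gridline x = -1.
(c) Assembling these constraints gives the stated polynomial.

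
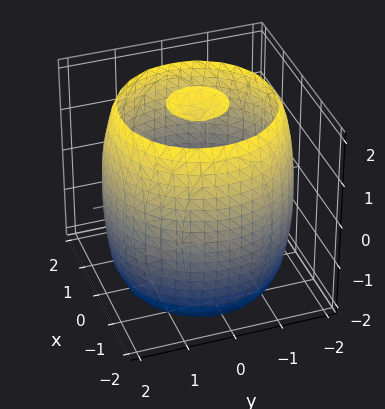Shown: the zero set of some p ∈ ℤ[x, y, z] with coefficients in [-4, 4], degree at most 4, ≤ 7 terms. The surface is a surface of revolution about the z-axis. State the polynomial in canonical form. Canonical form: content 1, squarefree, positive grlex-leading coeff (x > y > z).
1. There are 3 components. They look like related sheets of one shape, so recover p as a whole.
2. deg p = 4. A generic line meets the surface in up to 4 points.
3. Symmetries: rotational symmetry about the z-axis ⇒ p depends on x, y only through x² + y².
4. Checking where it meets the axes: a circular section at z = -1 has radius between 1 and 2.
5. Fitting integer coefficients to these (and the overall shape) gives p.

x^4 + 2*x^2*y^2 + y^4 - 3*x^2 - 3*y^2 + z^2 - 3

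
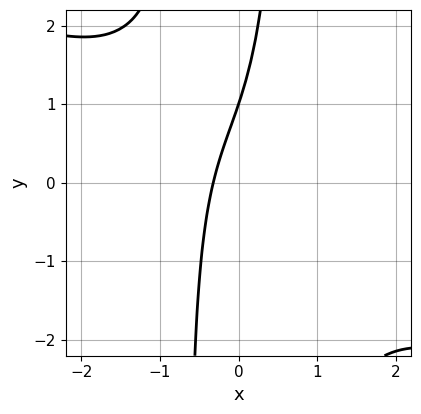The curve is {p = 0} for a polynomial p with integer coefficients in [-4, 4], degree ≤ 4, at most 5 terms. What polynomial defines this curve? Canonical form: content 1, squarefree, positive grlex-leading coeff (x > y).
The degree is 3 — no degree-2 curve has this shape.
From the visible intercepts: it crosses the y-axis at the gridline y = 1.
Matching integer coefficients to the picture gives p.

x^3 + 2*x^2*y + 3*x - y + 1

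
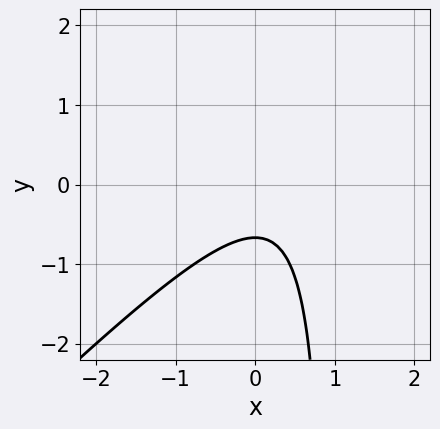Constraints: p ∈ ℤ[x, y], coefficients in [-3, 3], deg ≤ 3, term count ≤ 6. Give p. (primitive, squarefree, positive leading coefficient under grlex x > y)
3*x^2 - 3*x*y - 2*x + 3*y + 2

Degree: a generic line meets the curve in up to 2 points, so deg p = 2.
From the axis intercepts and sections: it misses every integer gridline on the x-axis.
These observations pin down the coefficients.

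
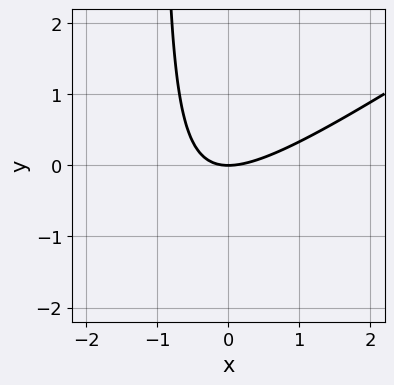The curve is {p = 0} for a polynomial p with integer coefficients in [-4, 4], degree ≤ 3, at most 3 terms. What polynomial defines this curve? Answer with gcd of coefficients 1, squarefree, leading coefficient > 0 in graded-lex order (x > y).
2*x^2 - 3*x*y - 3*y

1. The degree is 2 — the shape is more complex than any degree-1 curve.
2. Checking where it meets the axes: it meets the x-axis at x = 0 (among the integer gridlines); one y-axis crossing is at y = 0.
3. These observations pin down the coefficients.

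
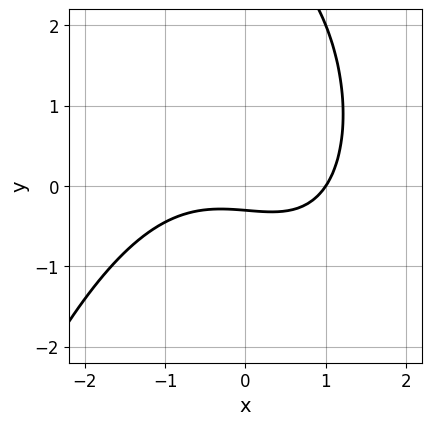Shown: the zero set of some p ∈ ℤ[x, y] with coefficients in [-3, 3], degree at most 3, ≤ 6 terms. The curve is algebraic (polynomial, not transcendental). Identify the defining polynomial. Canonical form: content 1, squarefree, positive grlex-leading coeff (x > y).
x^3 + x*y + y^2 - 3*y - 1

First, the degree is 3 — no degree-2 curve has this shape.
Next, against the integer gridlines: it crosses the x-axis at the gridline x = 1.
Finally, solving for integer coefficients yields p as stated.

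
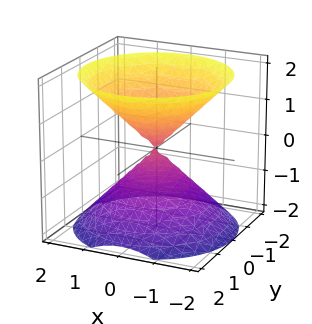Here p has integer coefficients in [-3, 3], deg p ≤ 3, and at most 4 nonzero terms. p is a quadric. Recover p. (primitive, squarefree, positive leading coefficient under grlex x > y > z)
x^2 + y^2 - z^2

The picture has 2 separate pieces.
deg p = 2.
Symmetries: rotational symmetry about the z-axis ⇒ p depends on x, y only through x² + y²; the z ↦ −z reflection is a symmetry, so z appears only in even powers.
Reading off the gridlines: it crosses the z-axis at the gridline z = 0; it meets the y-axis at y = 0 (among the integer gridlines); a circular section at z = 1 has radius exactly 1; it crosses the x-axis at the gridline x = 0.
Together with the visible shape, these determine p as stated.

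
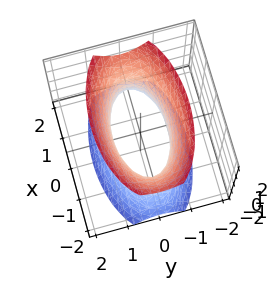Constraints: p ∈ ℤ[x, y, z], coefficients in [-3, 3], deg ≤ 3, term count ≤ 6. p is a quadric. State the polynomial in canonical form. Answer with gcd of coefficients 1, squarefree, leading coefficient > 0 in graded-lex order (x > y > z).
x^2 + 3*y^2 - z^2 - 2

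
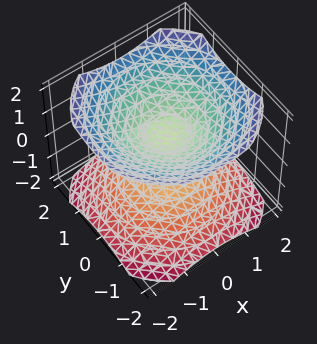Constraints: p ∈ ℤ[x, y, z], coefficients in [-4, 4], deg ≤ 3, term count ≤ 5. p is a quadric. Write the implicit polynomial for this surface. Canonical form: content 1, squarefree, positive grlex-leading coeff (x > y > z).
(a) I count 2 distinct pieces. Treating them together as one polynomial.
(b) deg p = 2. Two separate bowl-shaped sheets opening away from each other; a quadric.
(c) Symmetries: rotational symmetry about the z-axis ⇒ p depends on x, y only through x² + y²; the z ↦ −z reflection is a symmetry, so z appears only in even powers.
(d) From the axis intercepts and sections: no y-intercept at any integer in the box; the surface avoids every integer x-axis point in the box.
(e) Matching integer coefficients to the picture gives p.

2*x^2 + 2*y^2 - 3*z^2 + 1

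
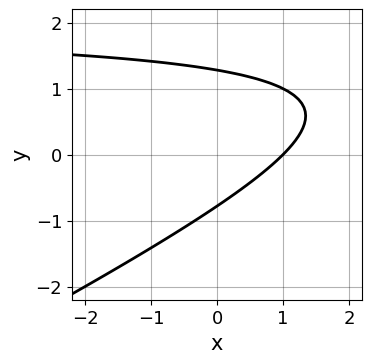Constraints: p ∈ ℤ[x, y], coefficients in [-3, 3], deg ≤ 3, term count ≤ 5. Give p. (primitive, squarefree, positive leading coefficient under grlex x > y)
x*y - 2*y^2 - 2*x + y + 2

First, degree: the shape is more complex than any degree-1 curve, so deg p = 2.
Then, observable constraints: it meets the x-axis at x = 1 (among the integer gridlines).
Finally, these observations pin down the coefficients.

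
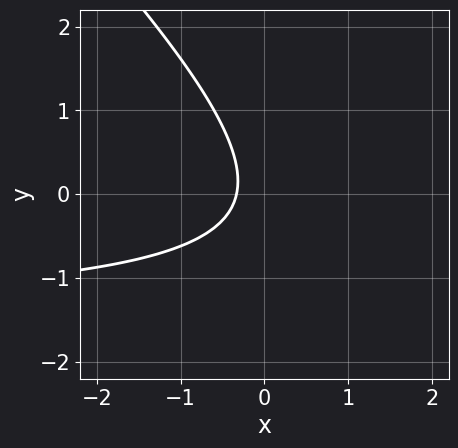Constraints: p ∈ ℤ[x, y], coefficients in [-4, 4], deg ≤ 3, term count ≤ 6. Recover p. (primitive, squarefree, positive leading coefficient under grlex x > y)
2*x*y + 2*y^2 + 3*x + 1

(a) deg p = 2. No degree-1 curve has this shape.
(b) Checking where it meets the axes: it misses every integer gridline on the y-axis.
(c) Solving for integer coefficients yields p as stated.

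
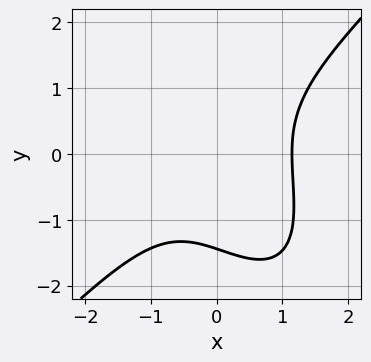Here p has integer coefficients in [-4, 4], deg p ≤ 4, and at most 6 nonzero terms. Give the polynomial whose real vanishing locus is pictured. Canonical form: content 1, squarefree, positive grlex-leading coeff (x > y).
1. Degree: the shape is more complex than any degree-2 curve, so deg p = 3.
2. Matching integer coefficients to the picture gives p.

2*x^3 - x*y^2 - y^3 - 3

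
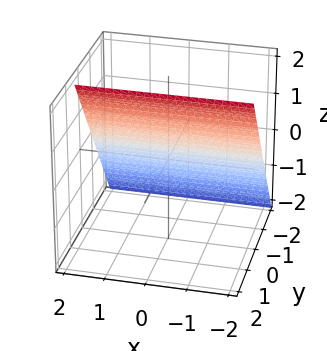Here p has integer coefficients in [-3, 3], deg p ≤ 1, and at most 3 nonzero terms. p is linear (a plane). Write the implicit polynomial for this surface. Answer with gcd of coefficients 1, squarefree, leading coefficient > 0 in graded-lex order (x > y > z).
First, the degree is 1 — every cross-section is a straight line — this is a plane.
Next, from the visible intercepts: it meets the z-axis at z = 1 (among the integer gridlines); no x-intercept at any integer in the box.
Finally, fitting integer coefficients to these (and the overall shape) gives p.

3*y - 2*z + 2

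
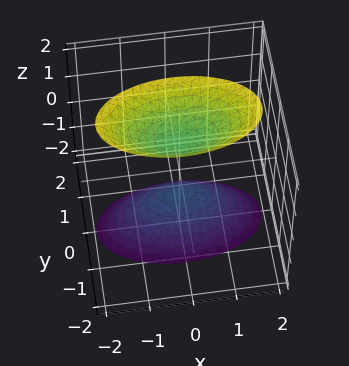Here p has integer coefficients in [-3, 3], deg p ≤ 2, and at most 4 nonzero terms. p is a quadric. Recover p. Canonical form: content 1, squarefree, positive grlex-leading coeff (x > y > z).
x^2 + 3*y^2 - z^2 + 1

There are 2 components. They look like related sheets of one shape, so recover p as a whole.
deg p = 2. Two sheets facing apart; a quadric.
Symmetries: mirror symmetry y ↦ −y ⇒ only even powers of y; it's symmetric under x → −x, forcing even powers of x; mirror symmetry z ↦ −z ⇒ only even powers of z.
Reading off the gridlines: no x-intercept at any integer in the box; the surface avoids every integer y-axis point in the box.
Assembling these constraints gives the stated polynomial. Check: (0, 0, -1) on the z-axis lies on the surface, and p(0, 0, -1) = 0. ✓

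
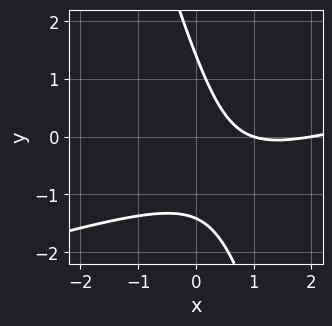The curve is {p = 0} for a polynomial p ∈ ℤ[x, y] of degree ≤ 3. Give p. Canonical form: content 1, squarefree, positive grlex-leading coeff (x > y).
x^2 - 3*x*y - y^2 - 3*x + 2

1. Degree: the shape is more complex than any degree-1 curve, so deg p = 2.
2. Checking where it meets the axes: the x-axis gridline crossings are at x ∈ {1, 2}.
3. These observations pin down the coefficients.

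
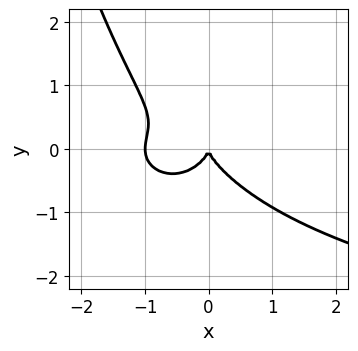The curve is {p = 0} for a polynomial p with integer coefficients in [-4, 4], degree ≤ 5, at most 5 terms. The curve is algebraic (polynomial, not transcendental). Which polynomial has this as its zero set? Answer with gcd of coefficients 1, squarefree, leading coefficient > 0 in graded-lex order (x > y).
2*x^2*y^2 - 2*x^3 - 3*y^3 - 2*x^2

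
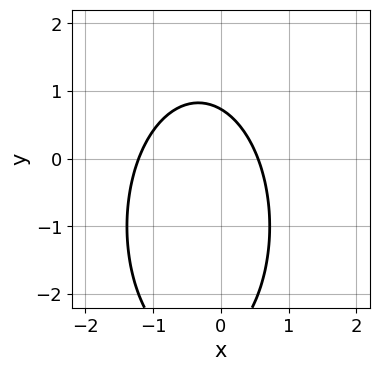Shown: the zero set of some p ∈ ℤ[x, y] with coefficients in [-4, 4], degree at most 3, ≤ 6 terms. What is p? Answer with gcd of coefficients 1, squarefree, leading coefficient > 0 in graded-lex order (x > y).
3*x^2 + y^2 + 2*x + 2*y - 2

(a) deg p = 2.
(b) Putting this together gives p.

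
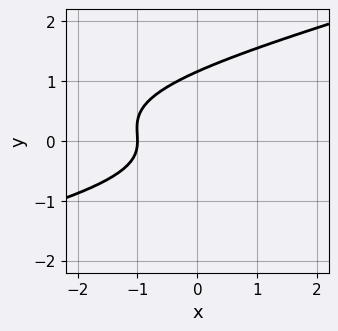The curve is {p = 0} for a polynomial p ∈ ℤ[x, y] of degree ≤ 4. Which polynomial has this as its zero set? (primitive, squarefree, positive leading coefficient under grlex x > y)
The degree is 3 — a generic line meets the curve in up to 3 points.
Checking where it meets the axes: it meets the x-axis at x = -1 (among the integer gridlines).
Fitting integer coefficients to these (and the overall shape) gives p.

x*y^2 - 3*y^3 + 2*y^2 + 2*x + 2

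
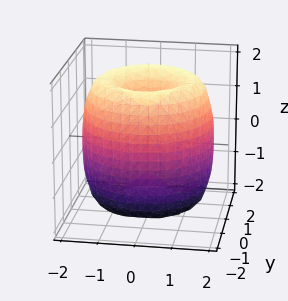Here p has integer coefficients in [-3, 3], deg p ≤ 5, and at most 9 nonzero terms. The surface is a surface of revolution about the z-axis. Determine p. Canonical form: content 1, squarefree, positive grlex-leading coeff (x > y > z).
1. The degree is 4 — a generic line meets the surface in up to 4 points.
2. Symmetry: every cross-section ⟂ z is a circle, so x, y appear only via x² + y².
3. Reading off the gridlines: a circular section at z = 0 has radius between 1 and 2; among the integer gridlines, it crosses the z-axis at z ∈ {-1, 1}.
4. Together with the visible shape, these determine p as stated.

x^4 + 2*x^2*y^2 + y^4 - 3*x^2 - 3*y^2 + z^2 - 1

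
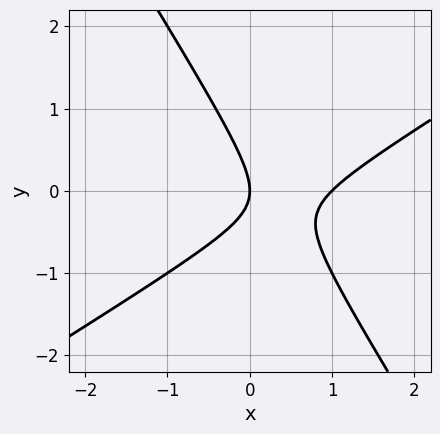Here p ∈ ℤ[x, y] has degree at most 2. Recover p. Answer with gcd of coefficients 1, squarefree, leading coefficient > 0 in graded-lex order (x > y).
x^2 - x*y - y^2 - x

First, degree: the shape is more complex than any degree-1 curve, so deg p = 2.
Then, reading off the gridlines: among the integer gridlines, it crosses the x-axis at x ∈ {0, 1}; it meets the y-axis at y = 0 (among the integer gridlines).
Finally, solving for integer coefficients yields p as stated.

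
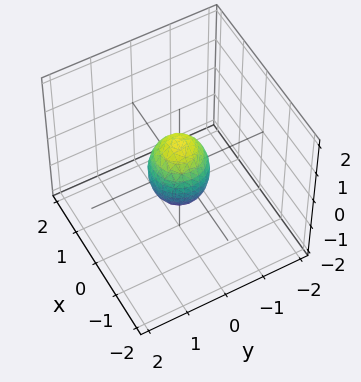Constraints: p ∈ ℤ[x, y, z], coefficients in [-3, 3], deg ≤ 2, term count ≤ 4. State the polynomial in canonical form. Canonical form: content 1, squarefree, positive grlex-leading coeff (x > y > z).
2*x^2 + 2*y^2 + z^2 - 1

(a) The degree is 2 — a closed, bounded, convex surface; a quadric.
(b) Symmetries: the z ↦ −z reflection is a symmetry, so z appears only in even powers; every cross-section ⟂ z is a circle, so x, y appear only via x² + y².
(c) Against the integer gridlines: a circular section at z = 0 has radius between 0 and 1; the z-axis gridline crossings are at z ∈ {-1, 1}.
(d) Solving for integer coefficients yields p as stated.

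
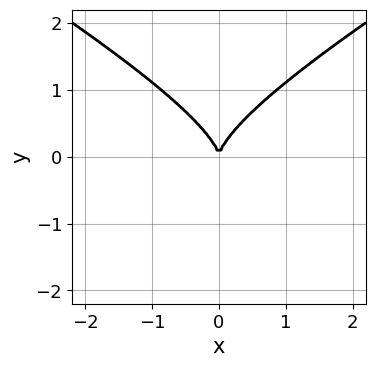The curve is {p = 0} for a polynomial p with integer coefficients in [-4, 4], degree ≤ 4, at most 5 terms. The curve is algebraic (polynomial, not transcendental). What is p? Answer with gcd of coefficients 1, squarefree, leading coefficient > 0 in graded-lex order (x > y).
x^2*y - 3*y^3 + 3*x^2

1. Degree: a generic line meets the curve in up to 3 points, so deg p = 3.
2. Symmetries: mirror symmetry x ↦ −x ⇒ only even powers of x.
3. From the visible intercepts: it meets the x-axis at x = 0 (among the integer gridlines); it crosses the y-axis at the gridline y = 0.
4. Putting this together gives p.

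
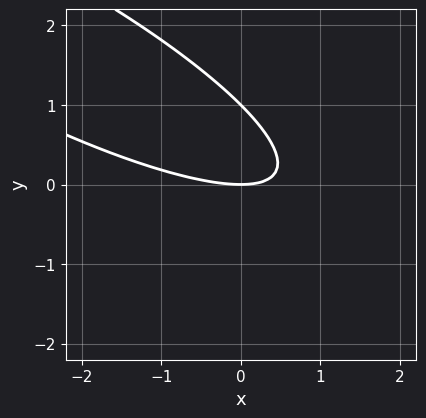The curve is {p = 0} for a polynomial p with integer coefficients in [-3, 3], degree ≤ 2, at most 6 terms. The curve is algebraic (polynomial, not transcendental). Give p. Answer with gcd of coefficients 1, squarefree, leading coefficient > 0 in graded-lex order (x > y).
1. The degree is 2 — the shape is more complex than any degree-1 curve.
2. Checking where it meets the axes: the y-axis gridline crossings are at y ∈ {0, 1}; it meets the x-axis at x = 0 (among the integer gridlines).
3. The integer polynomial consistent with all of this is the stated p.

x^2 + 3*x*y + 3*y^2 - 3*y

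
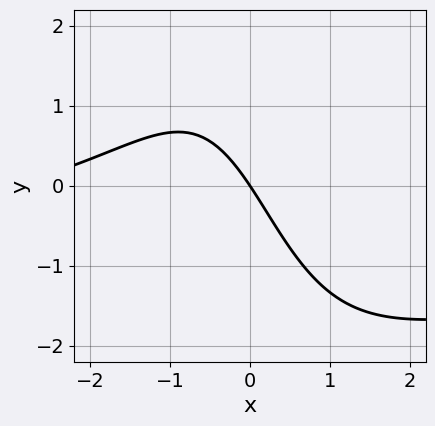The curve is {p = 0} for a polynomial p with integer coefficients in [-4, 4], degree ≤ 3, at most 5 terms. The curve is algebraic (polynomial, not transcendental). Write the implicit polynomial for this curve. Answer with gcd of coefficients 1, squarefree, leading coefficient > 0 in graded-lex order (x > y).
(a) Degree: a generic line meets the curve in up to 3 points, so deg p = 3.
(b) From the visible intercepts: one y-axis crossing is at y = 0; it meets the x-axis at x = 0 (among the integer gridlines).
(c) Matching integer coefficients to the picture gives p.

x^2*y + x^2 + 3*x + 2*y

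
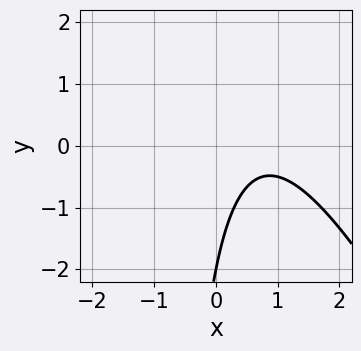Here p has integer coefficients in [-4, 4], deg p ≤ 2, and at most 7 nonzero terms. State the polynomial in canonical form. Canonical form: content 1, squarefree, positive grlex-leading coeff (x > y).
2*x^2 + x*y - 3*x + y + 2

deg p = 2. The shape is more complex than any degree-1 curve.
Checking where it meets the axes: it misses every integer gridline on the x-axis; it crosses the y-axis at the gridline y = -2.
Together with the visible shape, these determine p as stated.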